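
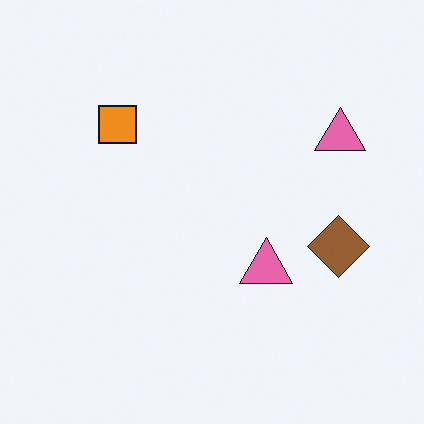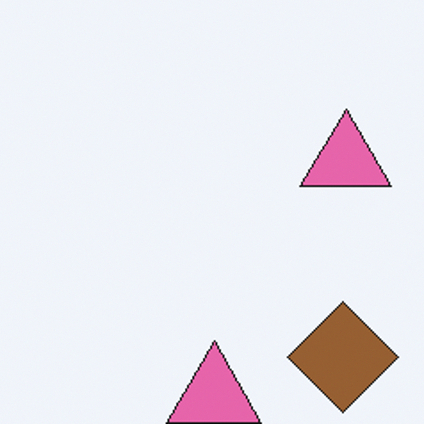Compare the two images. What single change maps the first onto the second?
The transformation is: cropped tightly and scaled back up.

The visible shapes are larger and the field of view is narrower; shapes near the original edges may be partly or wholly outside the frame — a crop-and-rescale.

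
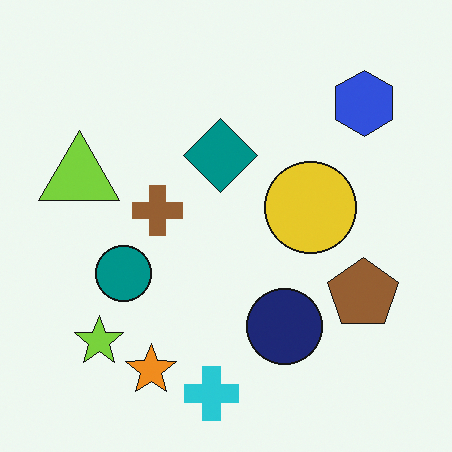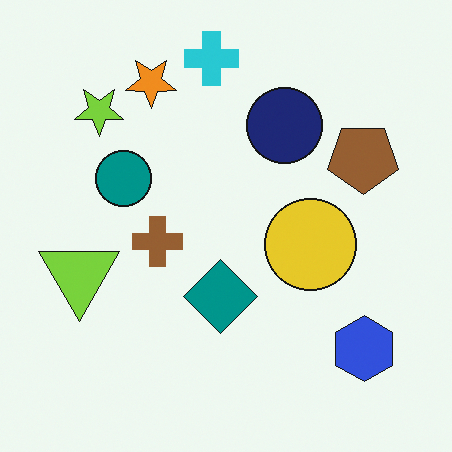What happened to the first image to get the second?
The image was flipped vertically (top ↔ bottom).

The cyan cross is in the bottom of the first image and the top of the second — shapes on opposite sides of the horizontal midline have swapped in a mirror flip.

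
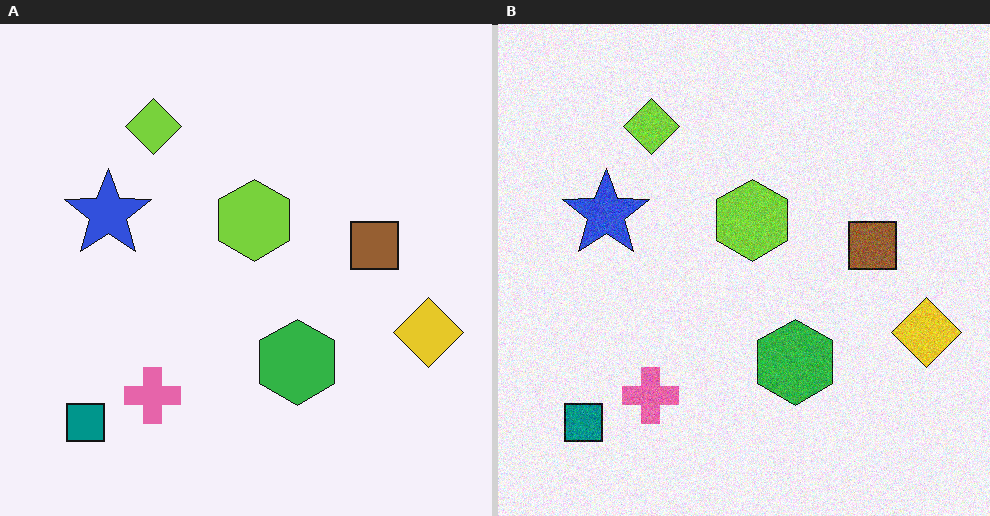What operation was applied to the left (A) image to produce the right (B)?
This is the original image degraded with moderate additive noise.

Random speckle covers the whole image, including the flat background.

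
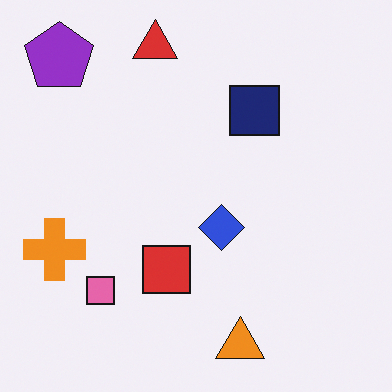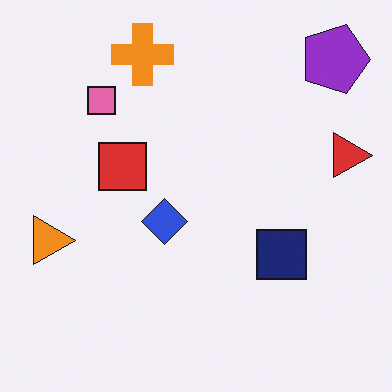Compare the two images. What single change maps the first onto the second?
The second image is the first rotated 90° clockwise.

The purple pentagon sits in the top-left of the first image and the top-right of the second — consistent with a whole-image 90° clockwise rotation.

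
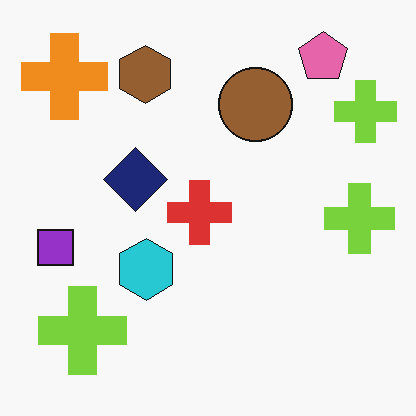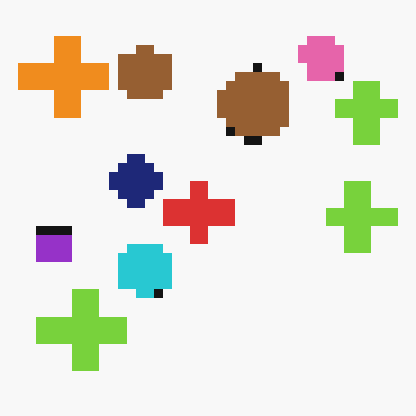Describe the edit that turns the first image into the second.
It was coarsely pixelated.

Shapes are reduced to large square blocks; fine edges and outlines are lost — a downscale-then-upscale (mosaic) effect.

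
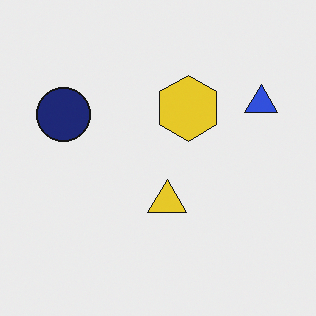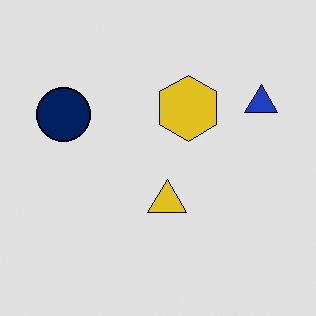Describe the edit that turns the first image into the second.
Posterized to a reduced palette.

Each flat color has snapped to a coarser quantized level — most visibly, the near-white background has dropped to a flat grey.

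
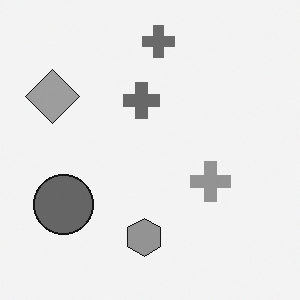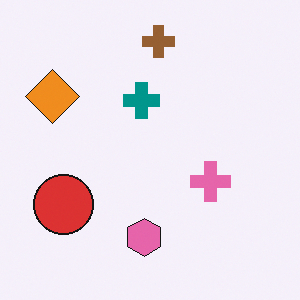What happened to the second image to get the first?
It was converted to grayscale.

All color is removed — every shape is now a shade of grey.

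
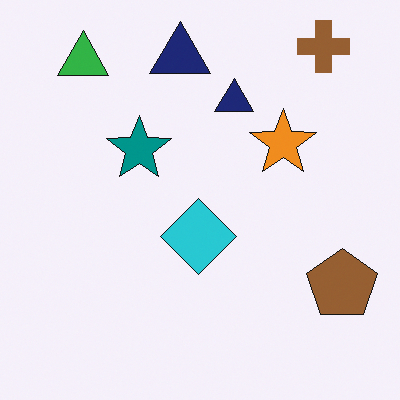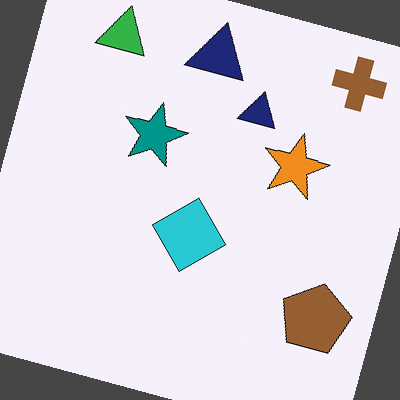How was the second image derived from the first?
Rotated clockwise by a clearly visible amount.

Every shape is tilted by the same angle and the image corners show triangular fill wedges — a whole-image rotation by a non-right angle.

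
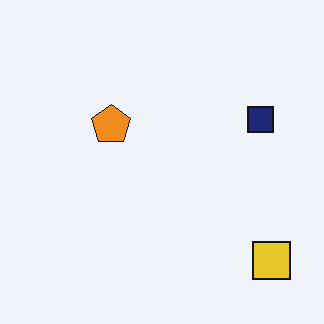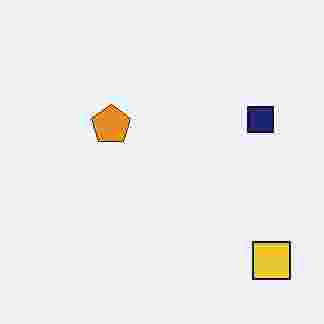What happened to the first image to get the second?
The image was heavily JPEG-compressed with obvious blocking artifacts.

Blocky 8×8 compression artifacts appear around shape edges and the flat background shows ringing — characteristic JPEG degradation.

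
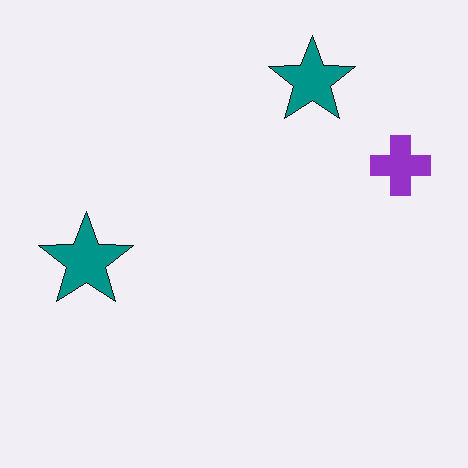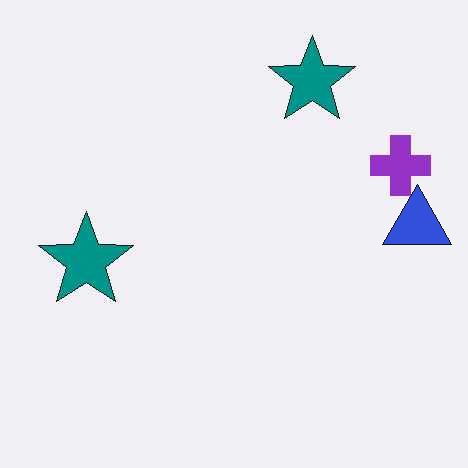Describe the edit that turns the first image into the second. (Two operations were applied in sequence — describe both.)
JPEG-compressed with visible artifacts, then overlaid with an additional blue triangle.

Blocky 8×8 compression artifacts appear around shape edges and the flat background shows ringing — characteristic JPEG degradation. A blue triangle appears in the second image that is absent from the first.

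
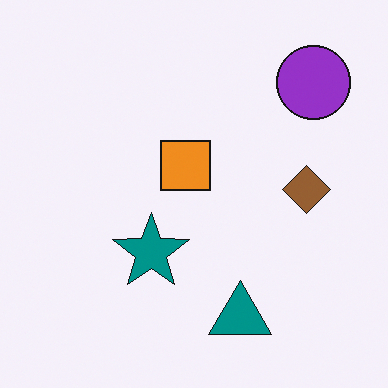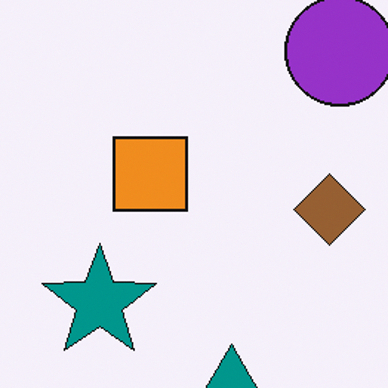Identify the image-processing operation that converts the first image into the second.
It was cropped to a modestly smaller region and rescaled.

The visible shapes are larger and the field of view is narrower; shapes near the original edges may be partly or wholly outside the frame — a crop-and-rescale.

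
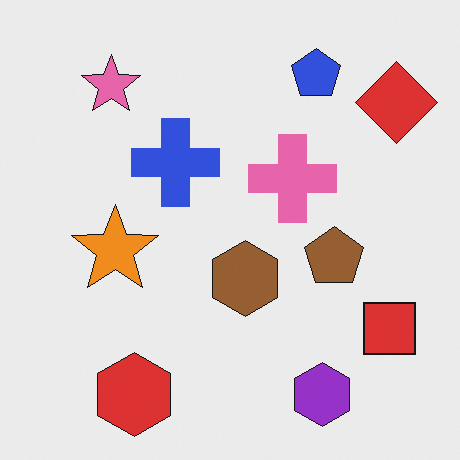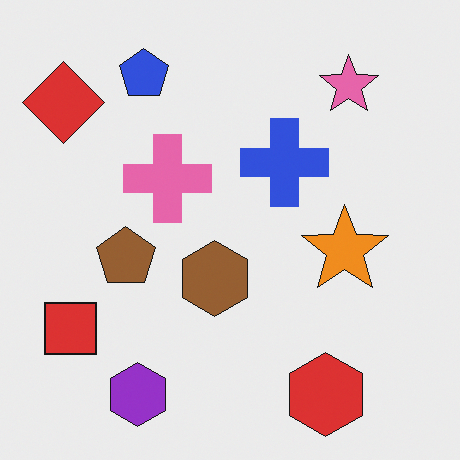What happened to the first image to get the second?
The second image is the first flipped horizontally (left ↔ right).

The red diamond is in the top-right of the first image and the top-left of the second — shapes on opposite sides of the vertical midline have swapped in a mirror flip.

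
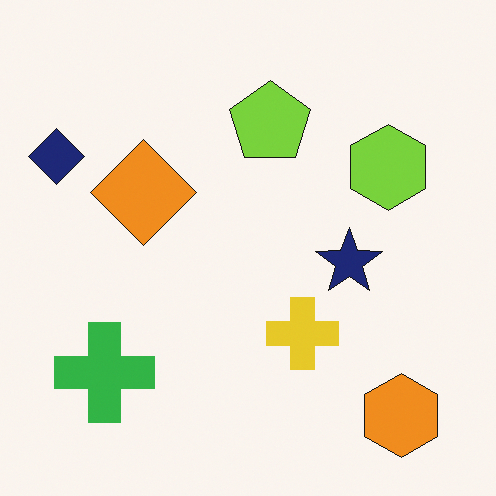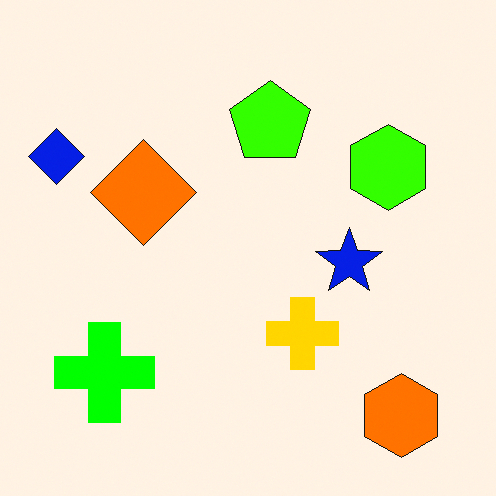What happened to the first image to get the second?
Heavily oversaturated.

All colors are more vivid — a global saturation change.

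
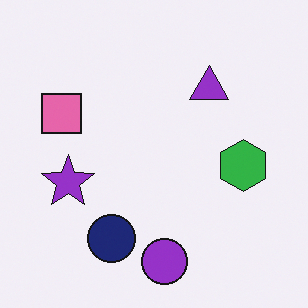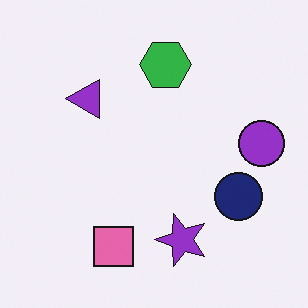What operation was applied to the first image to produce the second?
The second image is the first rotated 90° counter-clockwise.

The purple circle sits in the bottom of the first image and the right of the second — consistent with a whole-image 90° counter-clockwise rotation.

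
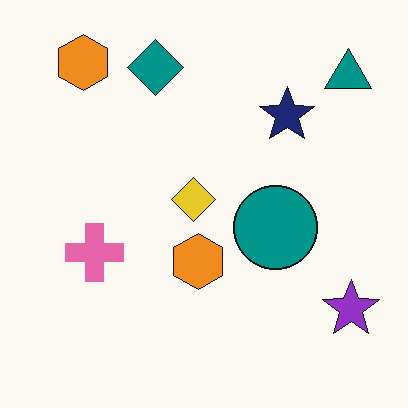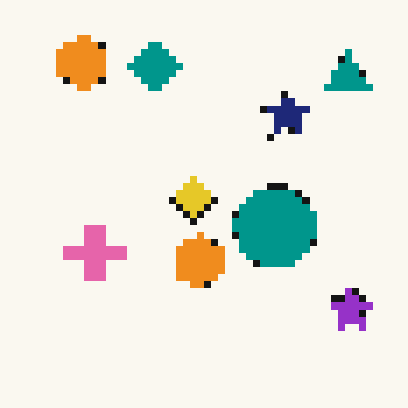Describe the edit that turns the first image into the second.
This is the original image moderately pixelated.

Shapes are reduced to large square blocks; fine edges and outlines are lost — a downscale-then-upscale (mosaic) effect.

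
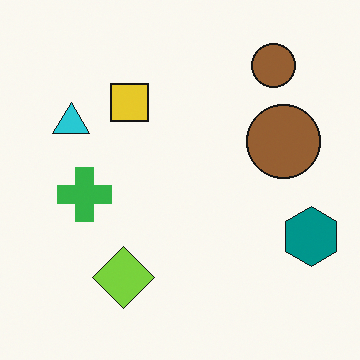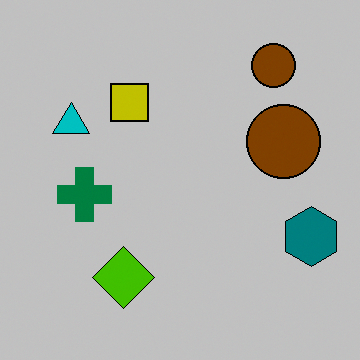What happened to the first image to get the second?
The transformation is: aggressively posterized.

Each flat color has snapped to a coarser quantized level — most visibly, the near-white background has dropped to a flat grey.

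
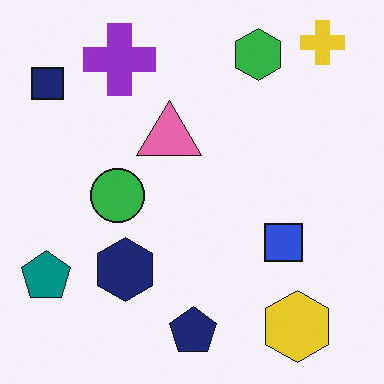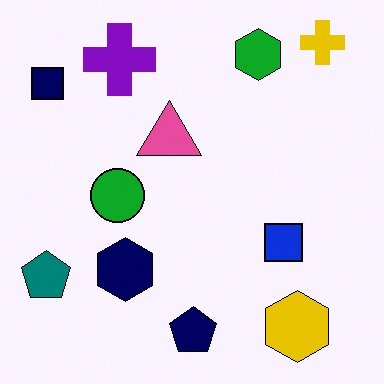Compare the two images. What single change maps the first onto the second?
Given slightly increased contrast.

Tones are pushed away from mid-grey across the whole image — a global contrast change.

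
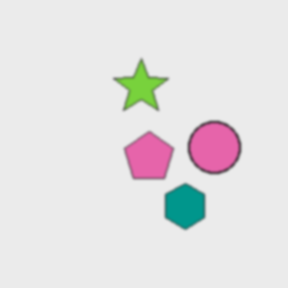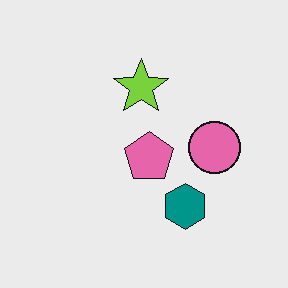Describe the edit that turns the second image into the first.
The image was given a subtle gaussian blur.

Shape edges and outlines are uniformly softened across the whole image.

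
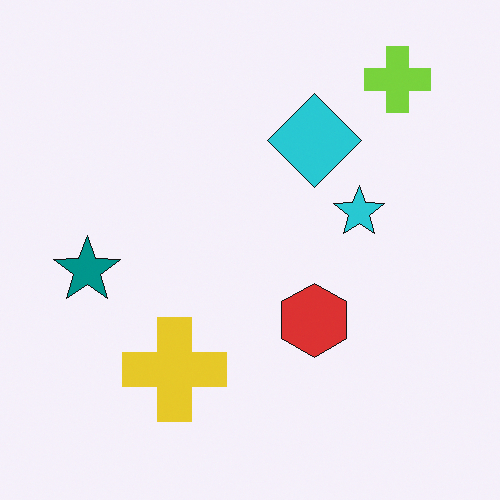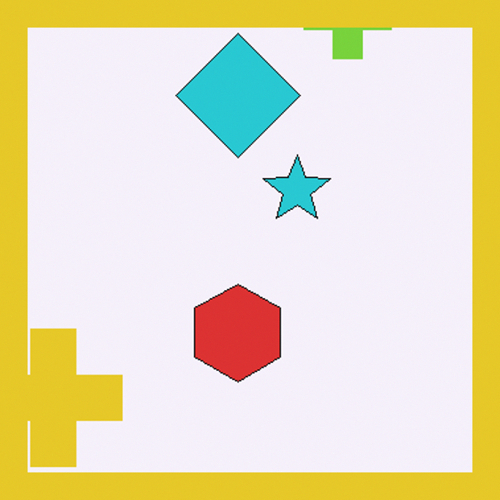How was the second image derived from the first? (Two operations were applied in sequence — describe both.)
The transformation is: cropped to a modestly smaller region and rescaled, then framed with a yellow border.

The visible shapes are larger and the field of view is narrower; shapes near the original edges may be partly or wholly outside the frame — a crop-and-rescale. A solid yellow frame runs around the edge of the second image, with the content slightly shrunk inside it.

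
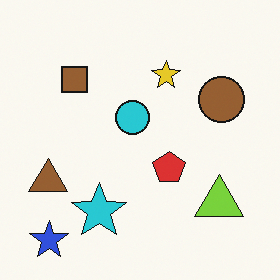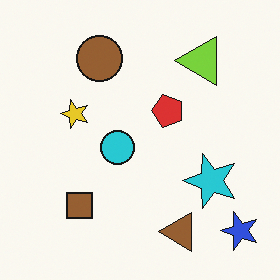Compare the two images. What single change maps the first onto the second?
The second image is the first rotated 90° counter-clockwise.

The blue star sits in the bottom-left of the first image and the bottom-right of the second — consistent with a whole-image 90° counter-clockwise rotation.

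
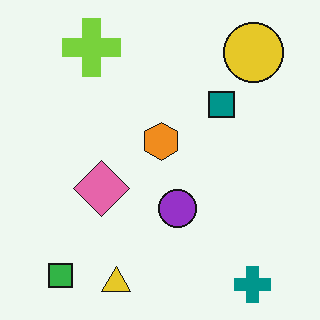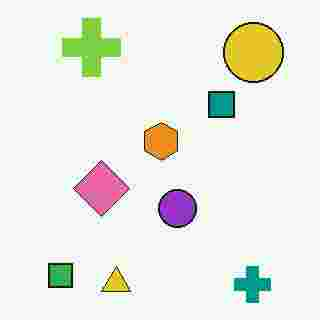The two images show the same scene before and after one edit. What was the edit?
It was heavily JPEG-compressed with obvious blocking artifacts.

Blocky 8×8 compression artifacts appear around shape edges and the flat background shows ringing — characteristic JPEG degradation.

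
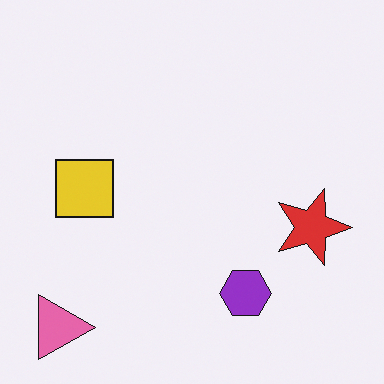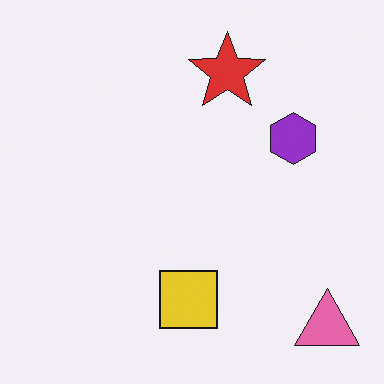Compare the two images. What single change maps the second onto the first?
The first image is the second rotated 90° clockwise.

The pink triangle sits in the bottom-right of the second image and the bottom-left of the first — consistent with a whole-image 90° clockwise rotation.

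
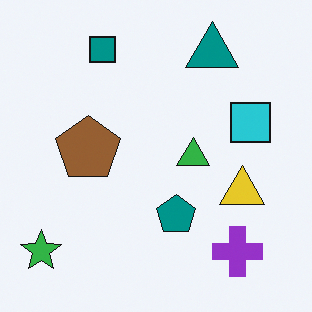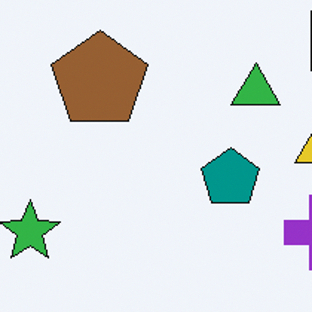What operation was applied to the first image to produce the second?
The second image is the first cropped to a modestly smaller region and rescaled.

The visible shapes are larger and the field of view is narrower; shapes near the original edges may be partly or wholly outside the frame — a crop-and-rescale.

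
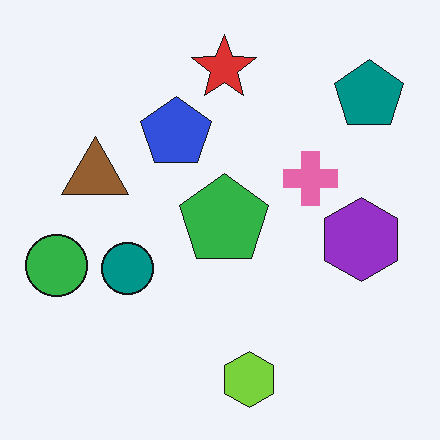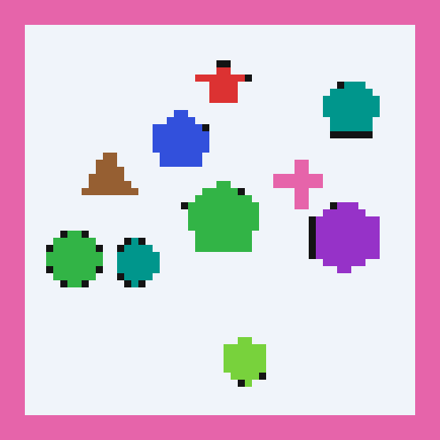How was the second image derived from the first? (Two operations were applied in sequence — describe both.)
It was pixelated into visible square blocks, then framed with a pink border.

Shapes are reduced to large square blocks; fine edges and outlines are lost — a downscale-then-upscale (mosaic) effect. A solid pink frame runs around the edge of the second image, with the content slightly shrunk inside it.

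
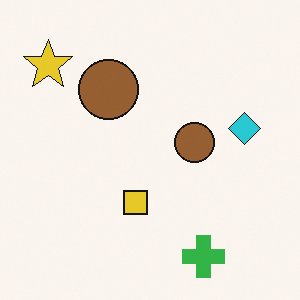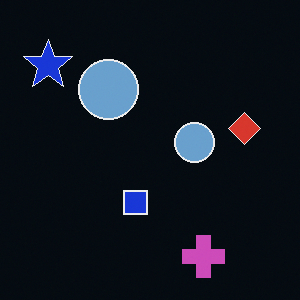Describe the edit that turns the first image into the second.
The image was color-inverted (negative).

The light background has become dark and every shape's color is its complement — a photographic negative.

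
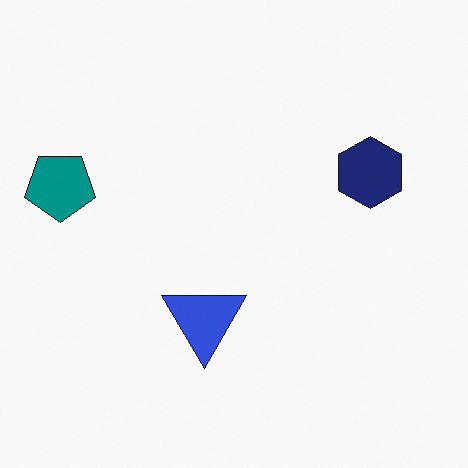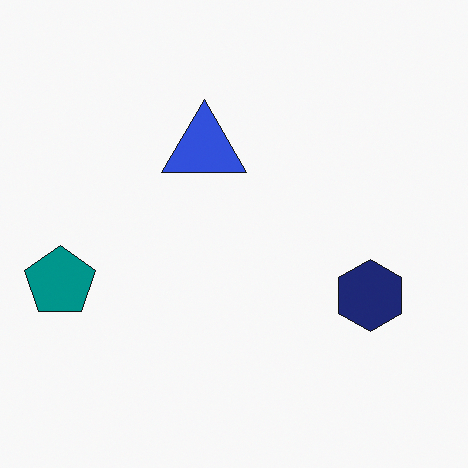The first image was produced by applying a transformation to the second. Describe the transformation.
The first image is the second flipped vertically (top ↔ bottom).

The blue triangle is in the top of the second image and the bottom of the first — shapes on opposite sides of the horizontal midline have swapped in a mirror flip.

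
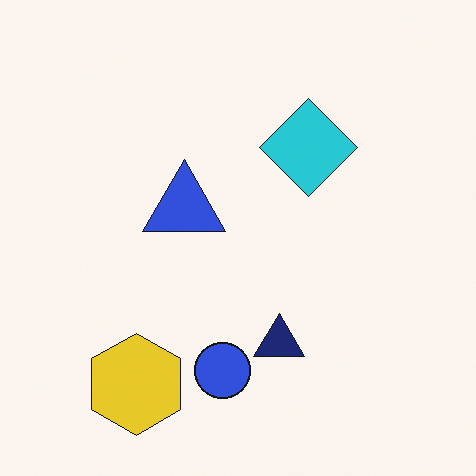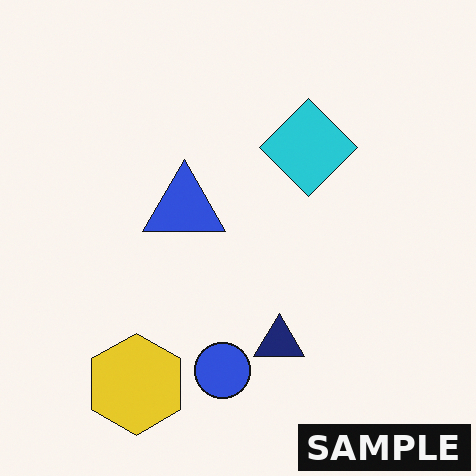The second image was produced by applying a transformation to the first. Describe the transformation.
Watermarked with the text "SAMPLE" in the lower-right corner.

A dark label reading "SAMPLE" appears in the lower-right corner.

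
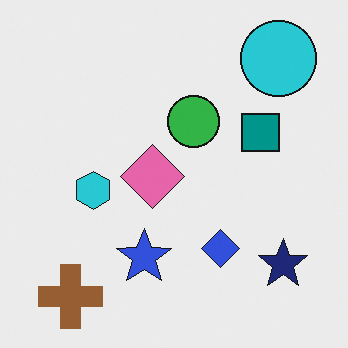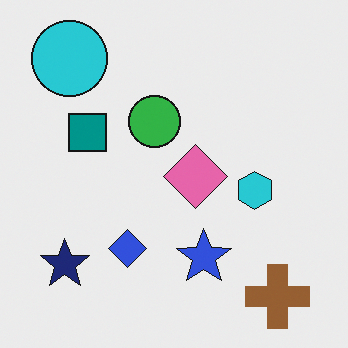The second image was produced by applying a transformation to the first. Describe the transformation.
Flipped horizontally (left ↔ right).

The navy star is in the bottom-right of the first image and the bottom-left of the second — shapes on opposite sides of the vertical midline have swapped in a mirror flip.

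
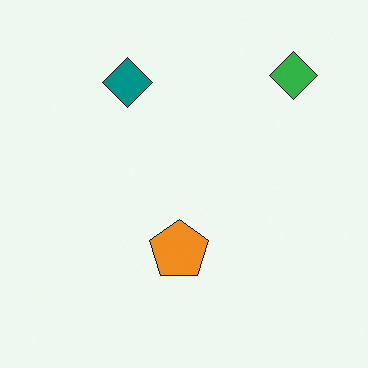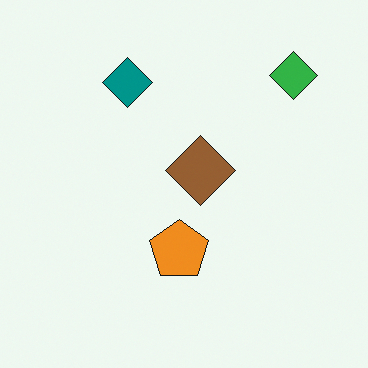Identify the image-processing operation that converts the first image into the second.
It was overlaid with an additional brown diamond.

A brown diamond appears in the second image that is absent from the first.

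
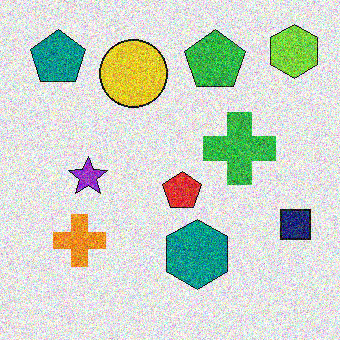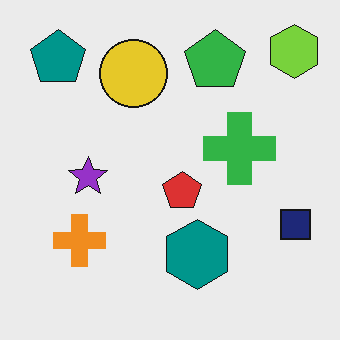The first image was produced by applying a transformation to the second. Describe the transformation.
The image was degraded with strong gaussian noise.

Random speckle covers the whole image, including the flat background.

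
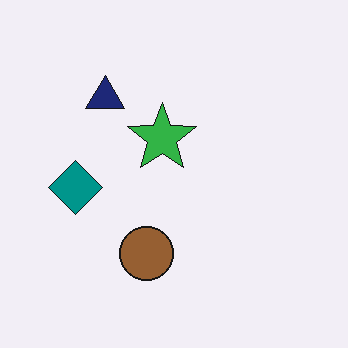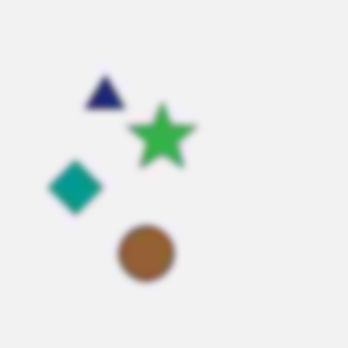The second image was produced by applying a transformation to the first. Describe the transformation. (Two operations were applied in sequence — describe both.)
The image was degraded with heavy JPEG compression, then moderately blurred.

Blocky 8×8 compression artifacts appear around shape edges and the flat background shows ringing — characteristic JPEG degradation. Shape edges and outlines are uniformly softened across the whole image.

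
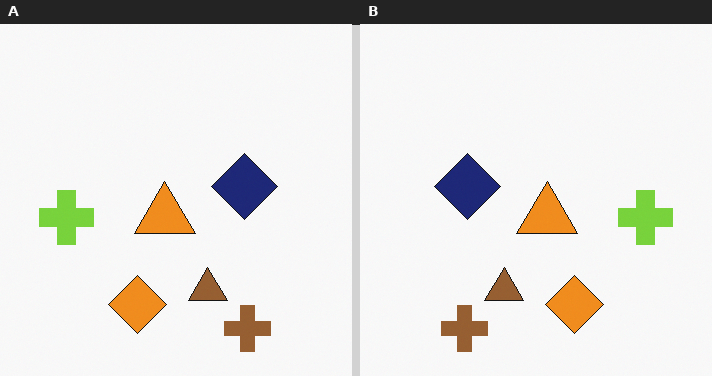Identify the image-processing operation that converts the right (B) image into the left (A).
The left (A) image is the right (B) flipped horizontally (left ↔ right).

The lime cross is in the right of the right (B) image and the left of the left (A) — shapes on opposite sides of the vertical midline have swapped in a mirror flip.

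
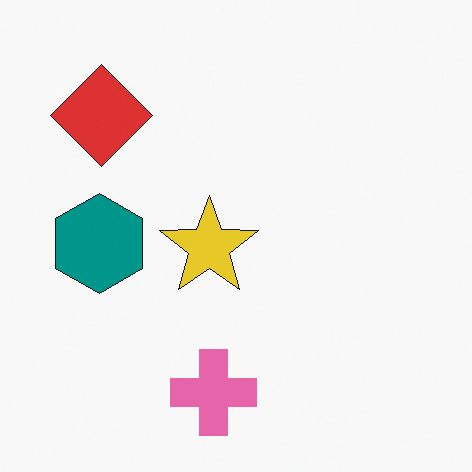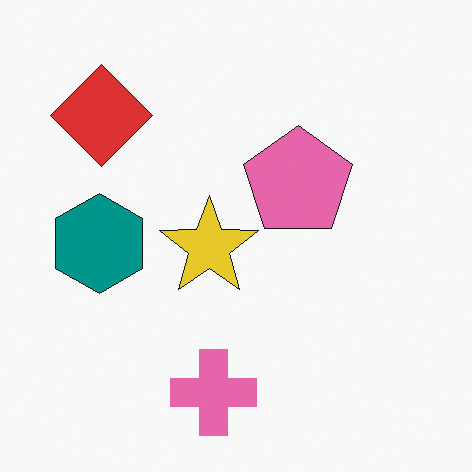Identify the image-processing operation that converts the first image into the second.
This is the original image overlaid with an additional pink pentagon.

A pink pentagon appears in the second image that is absent from the first.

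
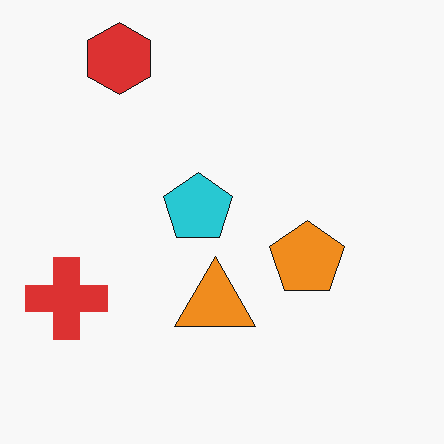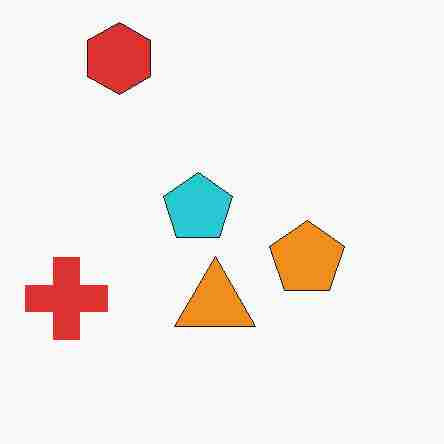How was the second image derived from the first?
This is the original image heavily JPEG-compressed with obvious blocking artifacts.

Blocky 8×8 compression artifacts appear around shape edges and the flat background shows ringing — characteristic JPEG degradation.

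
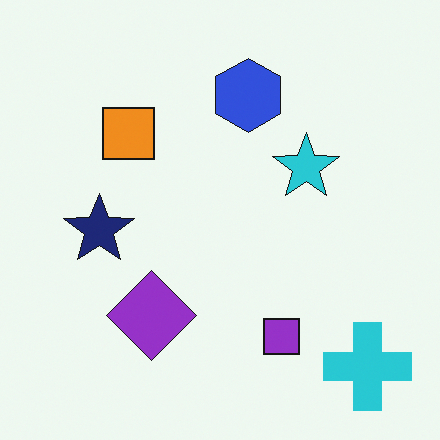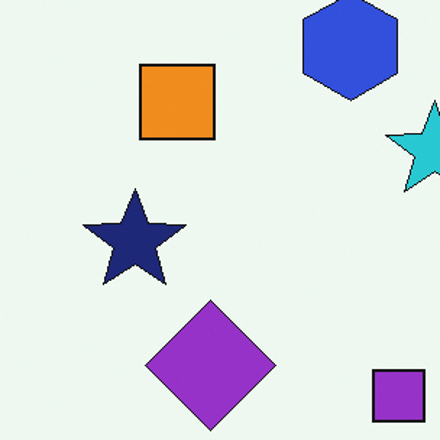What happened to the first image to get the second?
The second image is the first cropped to a modestly smaller region and rescaled.

The visible shapes are larger and the field of view is narrower; shapes near the original edges may be partly or wholly outside the frame — a crop-and-rescale.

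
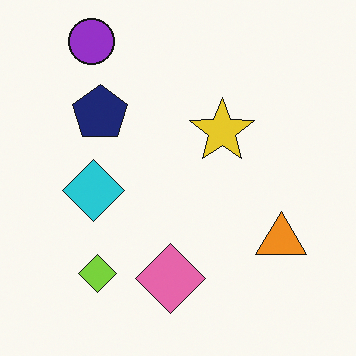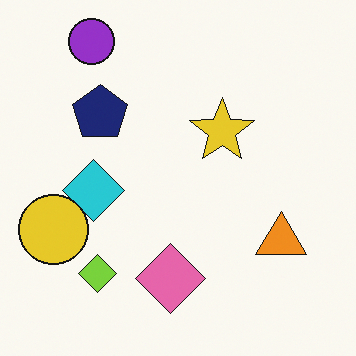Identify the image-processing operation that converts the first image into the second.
The image was overlaid with an additional yellow circle.

A yellow circle appears in the second image that is absent from the first.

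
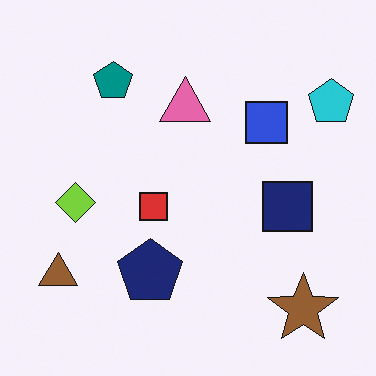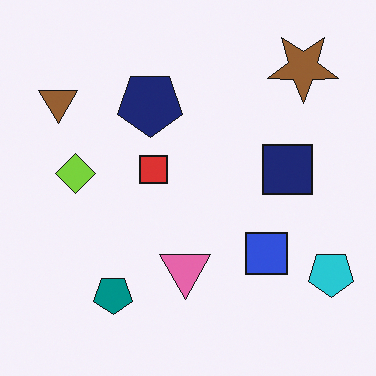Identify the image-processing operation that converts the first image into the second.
The second image is the first flipped vertically (top ↔ bottom).

The brown star is in the bottom-right of the first image and the top-right of the second — shapes on opposite sides of the horizontal midline have swapped in a mirror flip.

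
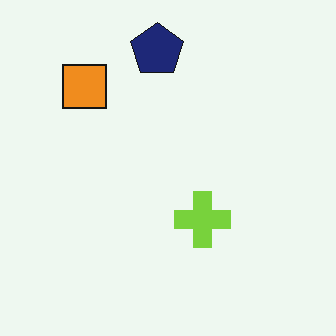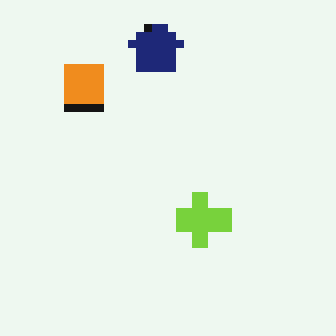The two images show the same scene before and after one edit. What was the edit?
Pixelated into visible square blocks.

Shapes are reduced to large square blocks; fine edges and outlines are lost — a downscale-then-upscale (mosaic) effect.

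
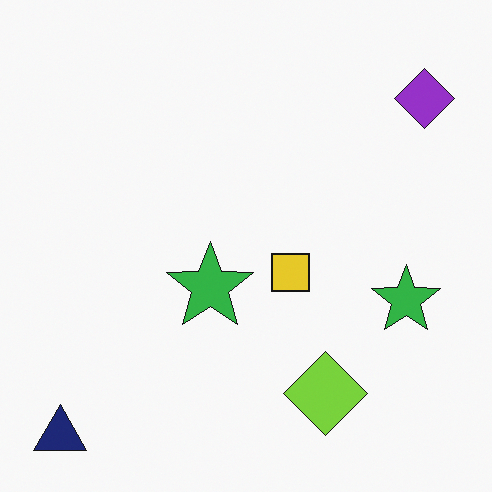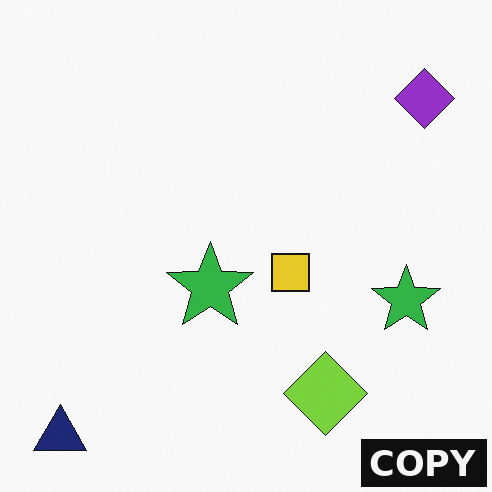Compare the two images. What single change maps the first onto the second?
Watermarked with the text "COPY" in the lower-right corner.

A dark label reading "COPY" appears in the lower-right corner.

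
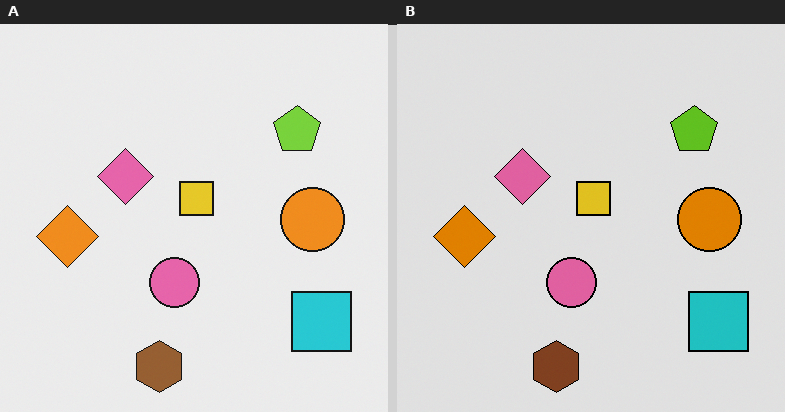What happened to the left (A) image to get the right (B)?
The transformation is: moderately posterized.

Each flat color has snapped to a coarser quantized level — most visibly, the near-white background has dropped to a flat grey.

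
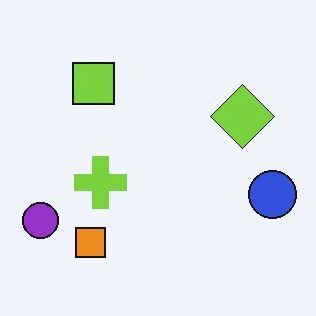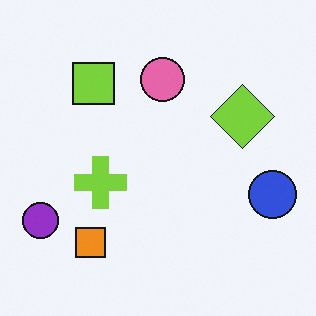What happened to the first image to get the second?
It was overlaid with an additional pink circle.

A pink circle appears in the second image that is absent from the first.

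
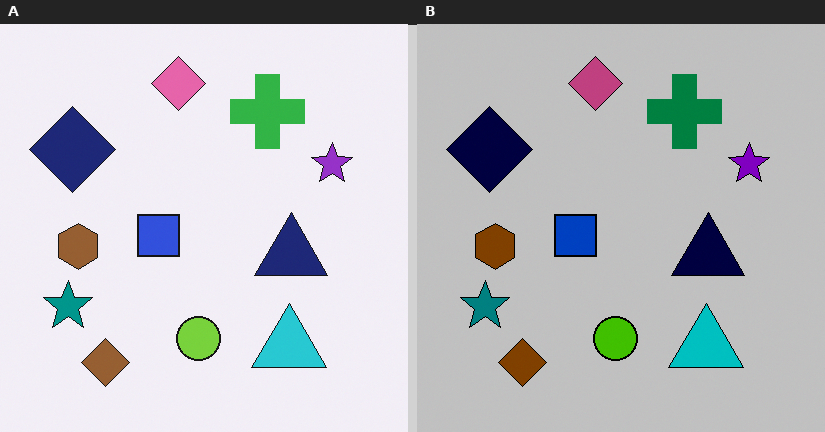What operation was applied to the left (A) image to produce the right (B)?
It was aggressively posterized.

Each flat color has snapped to a coarser quantized level — most visibly, the near-white background has dropped to a flat grey.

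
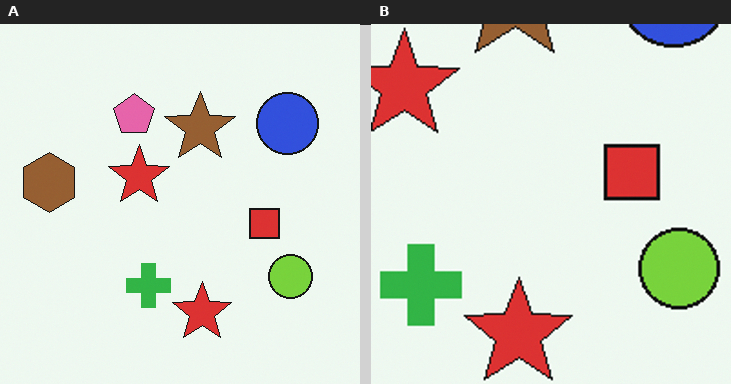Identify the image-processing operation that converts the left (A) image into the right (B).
The transformation is: cropped to a noticeably smaller region and rescaled.

The visible shapes are larger and the field of view is narrower; shapes near the original edges may be partly or wholly outside the frame — a crop-and-rescale.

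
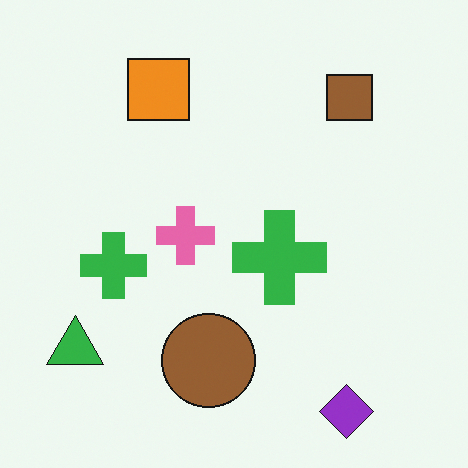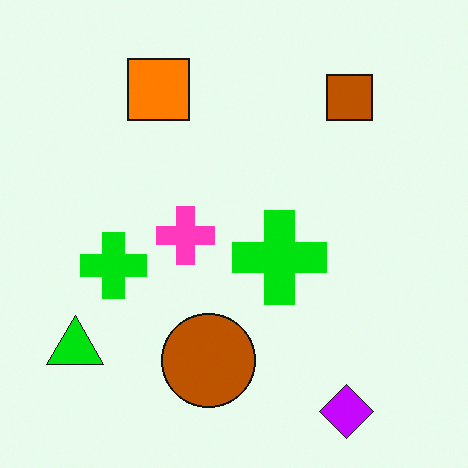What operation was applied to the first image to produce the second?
This is the original image heavily oversaturated.

All colors are more vivid — a global saturation change.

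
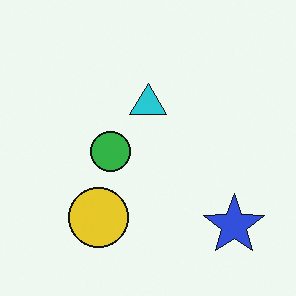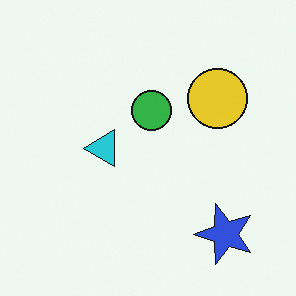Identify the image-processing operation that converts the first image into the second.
The transformation is: transposed (reflected across the top-left ↔ bottom-right diagonal).

Shapes have swapped their row and column positions — what was in the top-right is now in the bottom-left — a diagonal reflection.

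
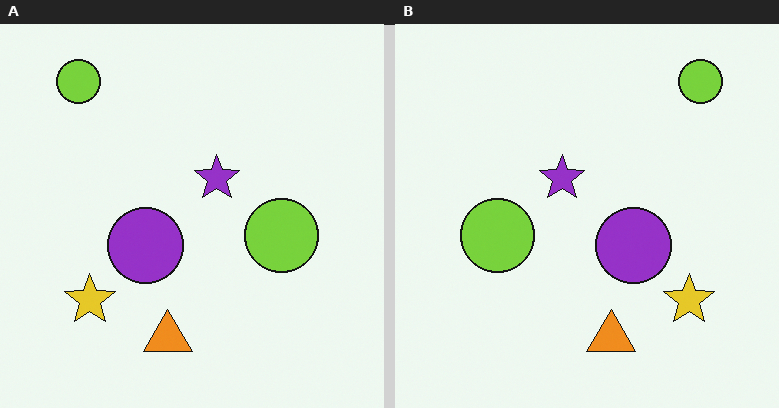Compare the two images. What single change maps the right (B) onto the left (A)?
The left (A) image is the right (B) flipped horizontally (left ↔ right).

The yellow star is in the bottom-right of the right (B) image and the bottom-left of the left (A) — shapes on opposite sides of the vertical midline have swapped in a mirror flip.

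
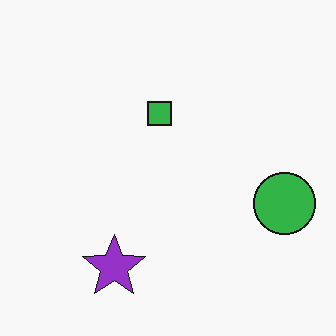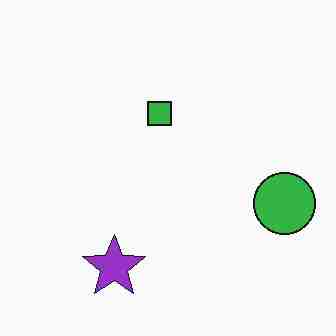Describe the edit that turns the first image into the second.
This is the original image degraded with heavy JPEG compression.

Blocky 8×8 compression artifacts appear around shape edges and the flat background shows ringing — characteristic JPEG degradation.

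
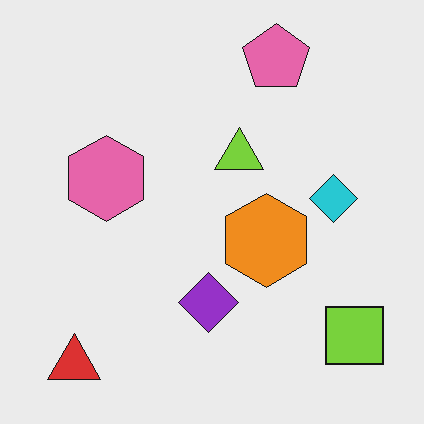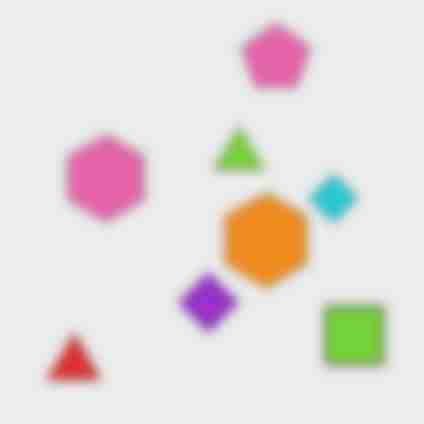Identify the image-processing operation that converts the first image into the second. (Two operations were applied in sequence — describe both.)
It was strongly gaussian-blurred, then heavily JPEG-compressed with obvious blocking artifacts.

Shape edges and outlines are uniformly softened across the whole image. Blocky 8×8 compression artifacts appear around shape edges and the flat background shows ringing — characteristic JPEG degradation.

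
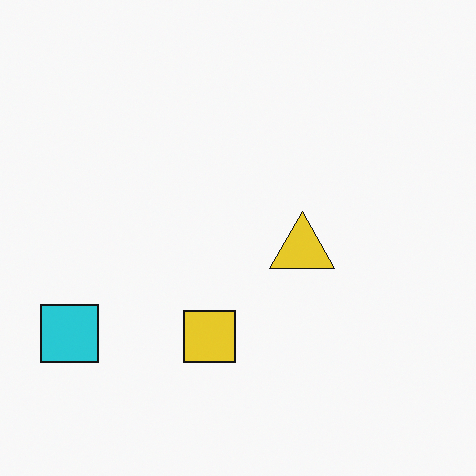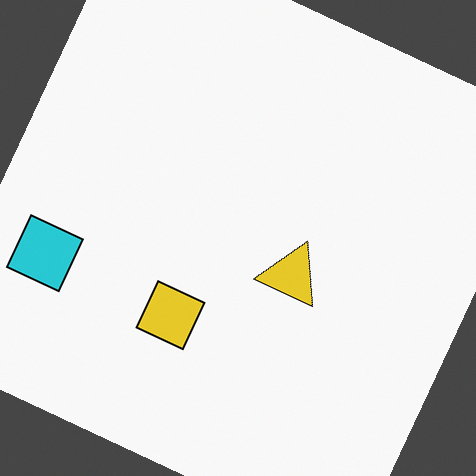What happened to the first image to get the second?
The image was rotated clockwise by a moderate amount.

Every shape is tilted by the same angle and the image corners show triangular fill wedges — a whole-image rotation by a non-right angle.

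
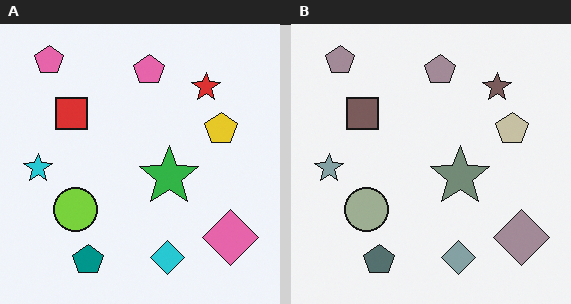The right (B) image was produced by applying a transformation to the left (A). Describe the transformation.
It was heavily desaturated.

All colors are more muted and greyish — a global saturation change.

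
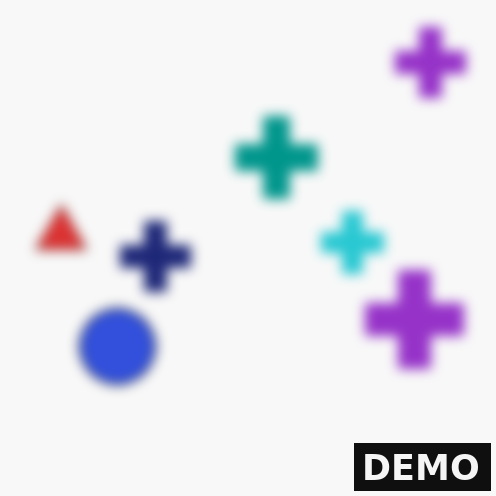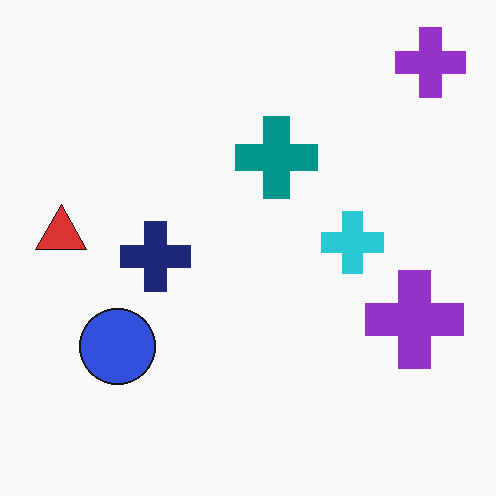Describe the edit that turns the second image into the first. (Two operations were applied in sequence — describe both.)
It was heavily blurred, then watermarked with the text "DEMO" in the lower-right corner.

Shape edges and outlines are uniformly softened across the whole image. A dark label reading "DEMO" appears in the lower-right corner.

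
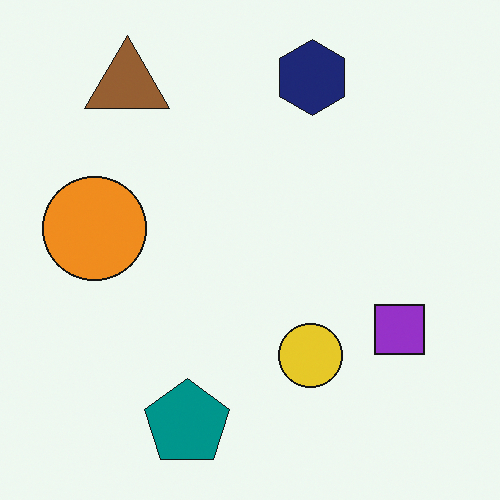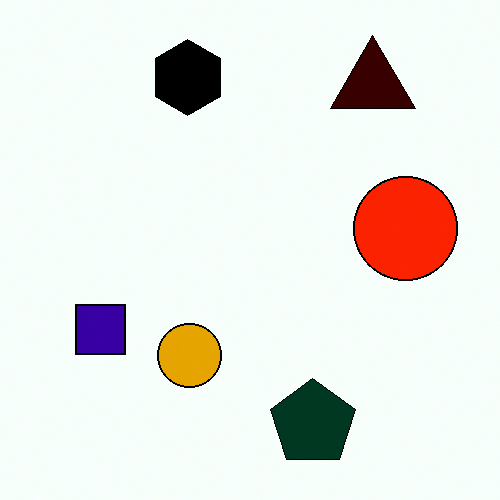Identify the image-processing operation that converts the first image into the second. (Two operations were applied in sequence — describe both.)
The second image is the first flipped horizontally (left ↔ right), then boosted in contrast.

The orange circle is in the left of the first image and the right of the second — shapes on opposite sides of the vertical midline have swapped in a mirror flip. Tones are pushed away from mid-grey across the whole image — a global contrast change.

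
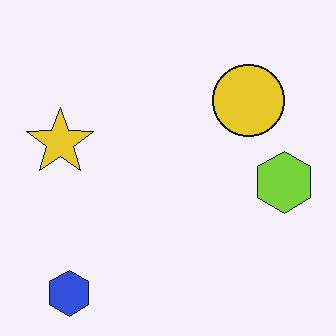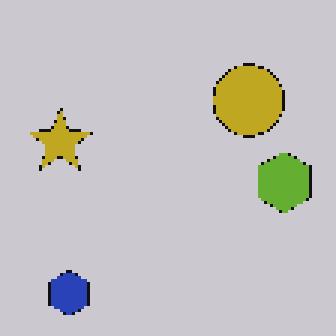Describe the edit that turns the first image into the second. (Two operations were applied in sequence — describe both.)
It was lightly pixelated (a mild mosaic effect), then darkened a little.

Shapes are reduced to large square blocks; fine edges and outlines are lost — a downscale-then-upscale (mosaic) effect. Every pixel — background and shapes alike — is uniformly darkened.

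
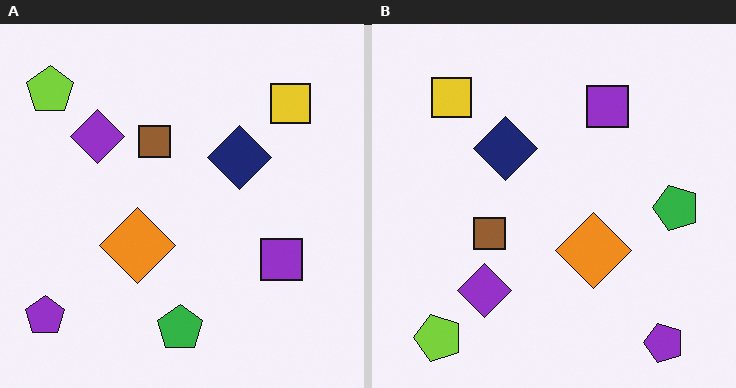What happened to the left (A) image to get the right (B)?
Rotated 90° counter-clockwise.

The lime pentagon sits in the top-left of the left (A) image and the bottom-left of the right (B) — consistent with a whole-image 90° counter-clockwise rotation.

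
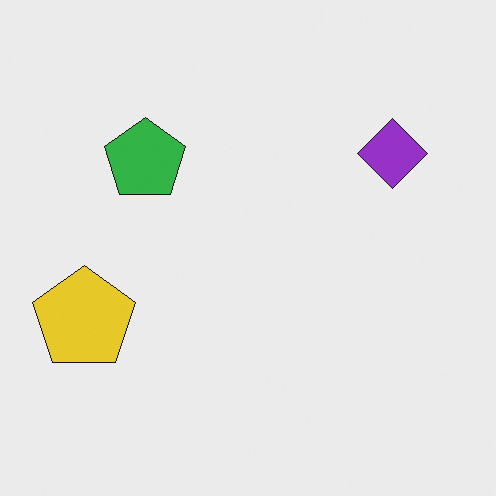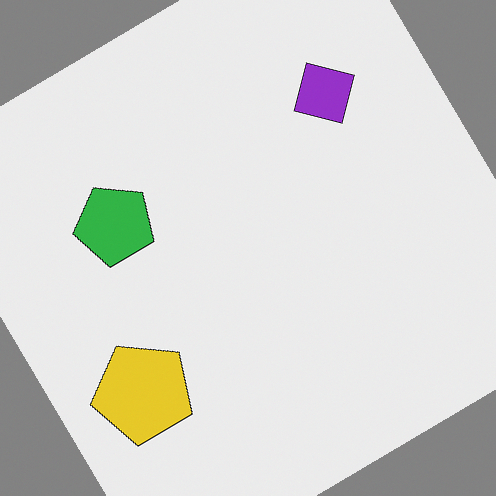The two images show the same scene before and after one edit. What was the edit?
Rotated counter-clockwise by a large amount — several tens of degrees.

Every shape is tilted by the same angle and the image corners show triangular fill wedges — a whole-image rotation by a non-right angle.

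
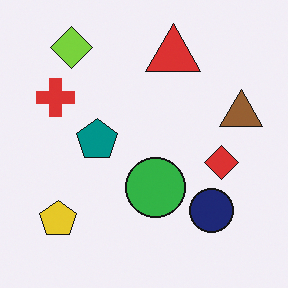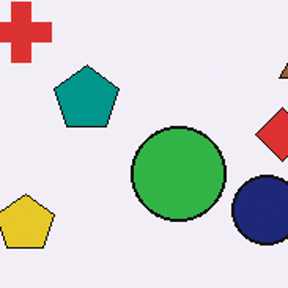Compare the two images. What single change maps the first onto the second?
The transformation is: cropped slightly and scaled back up.

The visible shapes are larger and the field of view is narrower; shapes near the original edges may be partly or wholly outside the frame — a crop-and-rescale.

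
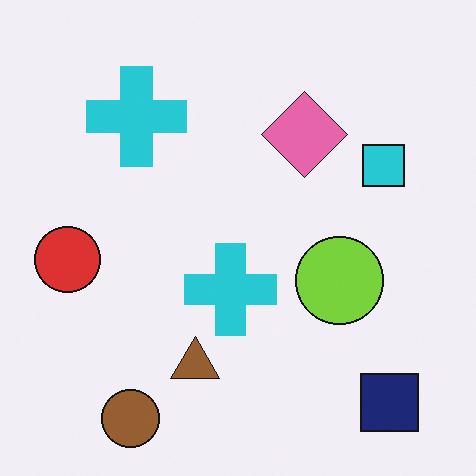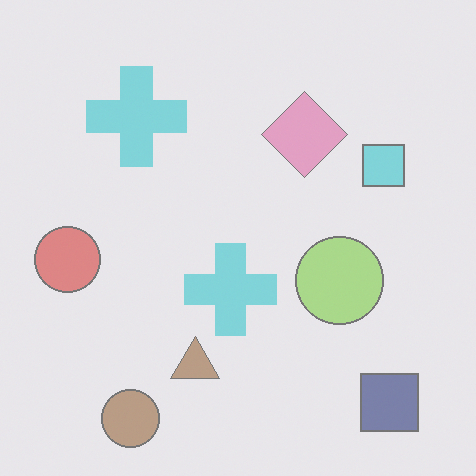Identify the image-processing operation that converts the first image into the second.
The transformation is: given much lower contrast.

Tones are pushed toward mid-grey across the whole image — a global contrast change.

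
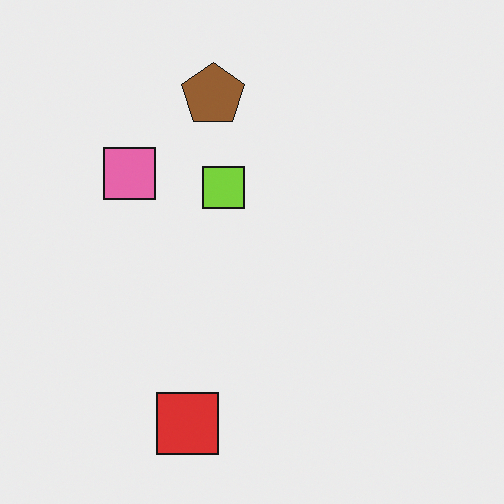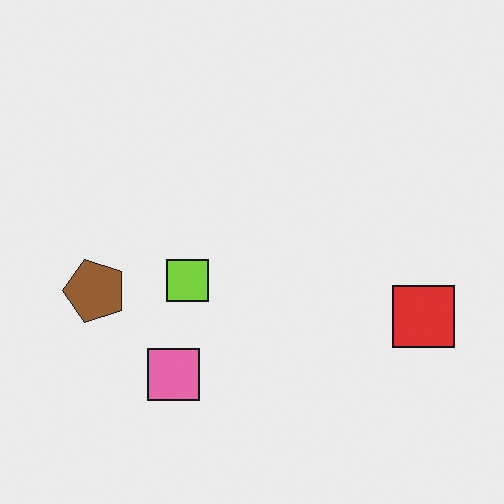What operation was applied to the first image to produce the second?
The image was rotated 90° counter-clockwise.

The red square sits in the bottom of the first image and the right of the second — consistent with a whole-image 90° counter-clockwise rotation.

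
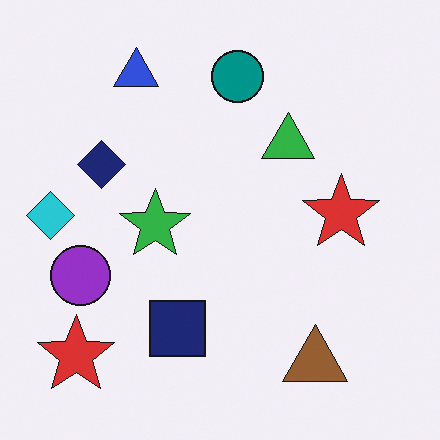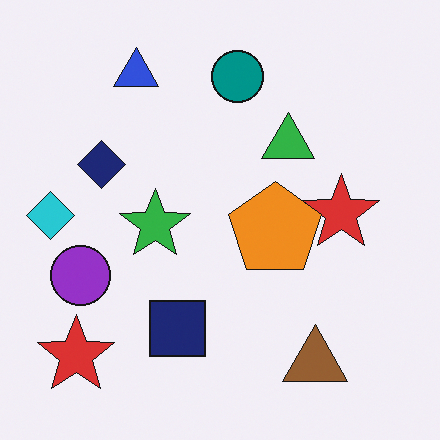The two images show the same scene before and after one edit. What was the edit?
Overlaid with an additional orange pentagon.

An orange pentagon appears in the second image that is absent from the first.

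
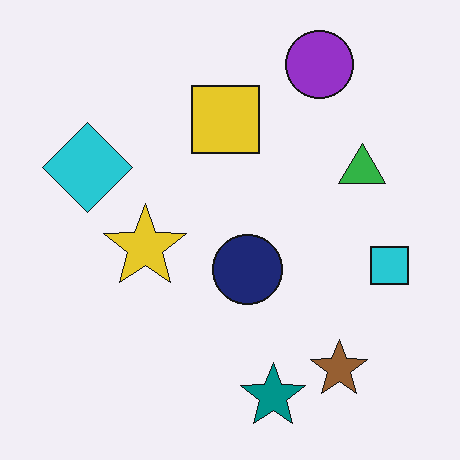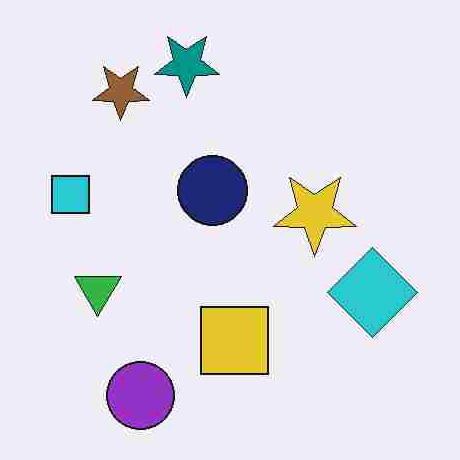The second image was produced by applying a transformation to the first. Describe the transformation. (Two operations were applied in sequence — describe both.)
The second image is the first heavily JPEG-compressed with obvious blocking artifacts, then rotated 180°.

Blocky 8×8 compression artifacts appear around shape edges and the flat background shows ringing — characteristic JPEG degradation. The purple circle sits in the top-right of the first image and the bottom-left of the second — consistent with a whole-image 180° rotation.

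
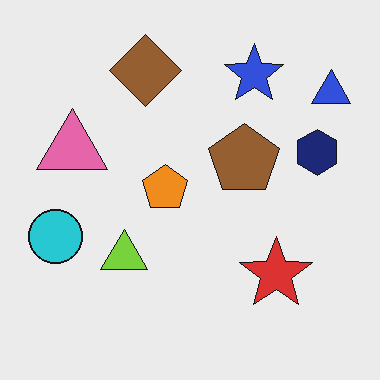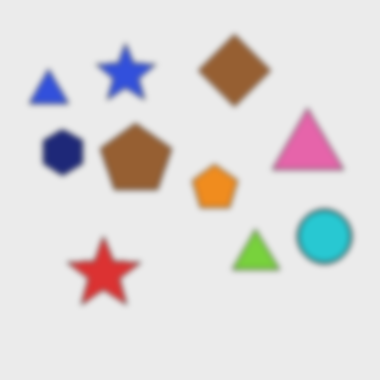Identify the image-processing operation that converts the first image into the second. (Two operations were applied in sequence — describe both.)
It was flipped horizontally (left ↔ right), then moderately blurred.

The blue triangle is in the top-right of the first image and the top-left of the second — shapes on opposite sides of the vertical midline have swapped in a mirror flip. Shape edges and outlines are uniformly softened across the whole image.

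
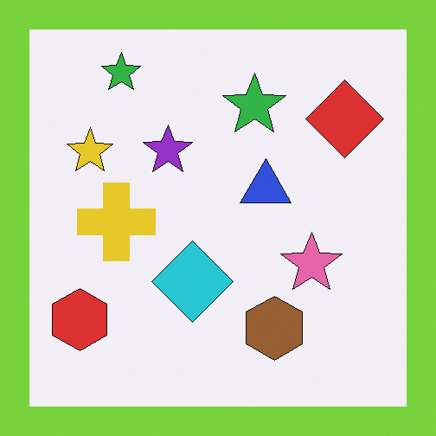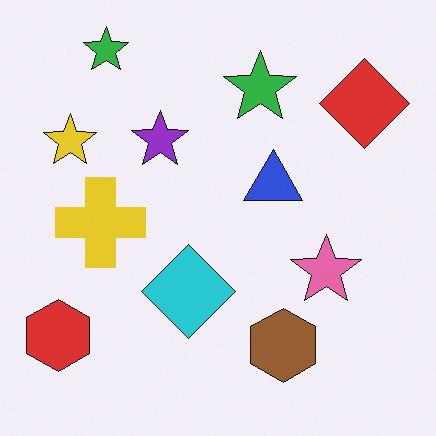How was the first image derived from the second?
The image was framed with a lime border.

A solid lime frame runs around the edge of the first image, with the content slightly shrunk inside it.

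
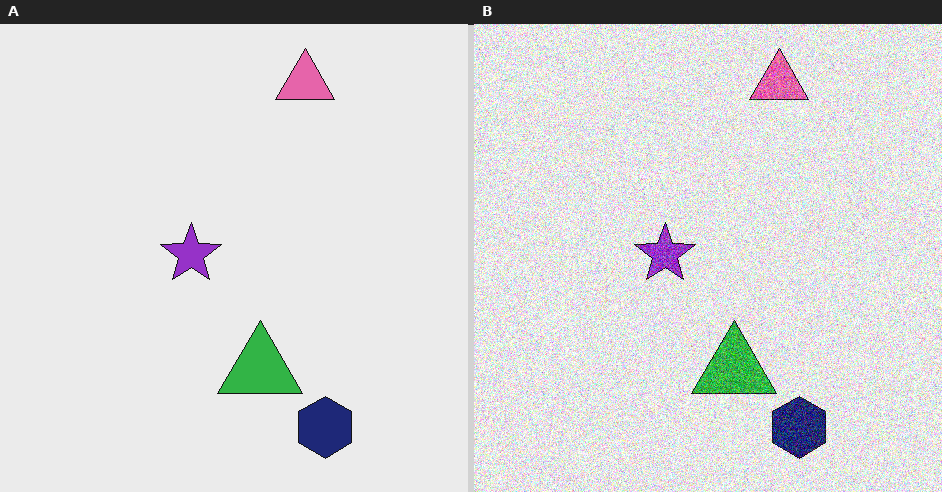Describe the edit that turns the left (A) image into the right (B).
It was degraded with a thick layer of grain.

Random speckle covers the whole image, including the flat background.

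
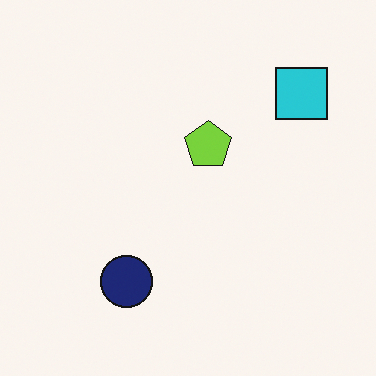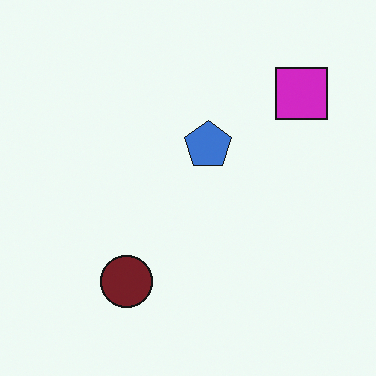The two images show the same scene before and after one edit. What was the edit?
The image was hue-shifted through roughly a third of the color wheel.

Every shape's color has rotated by the same amount around the hue wheel — a uniform hue shift.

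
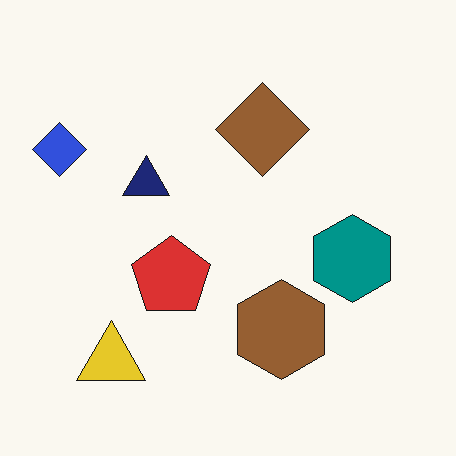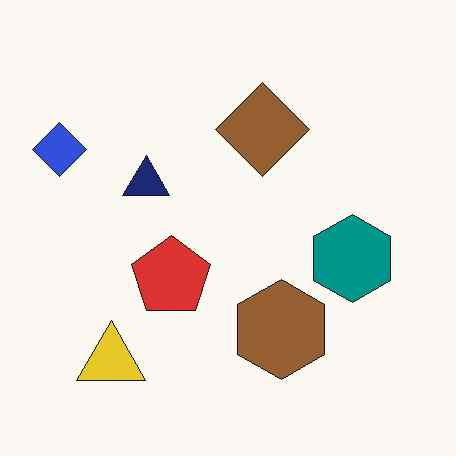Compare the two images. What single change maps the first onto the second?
The second image is the first JPEG-compressed with visible artifacts.

Blocky 8×8 compression artifacts appear around shape edges and the flat background shows ringing — characteristic JPEG degradation.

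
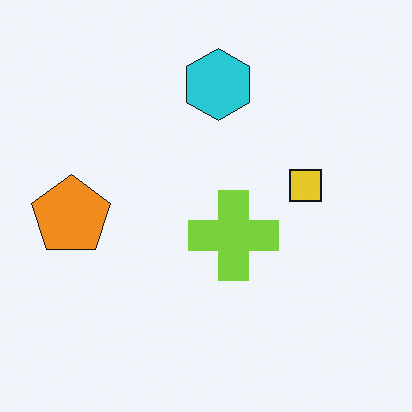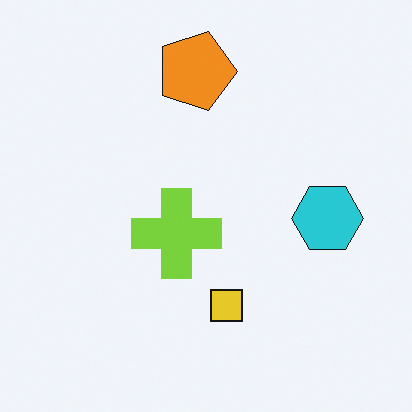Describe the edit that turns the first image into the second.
The image was rotated 90° clockwise.

The orange pentagon sits in the left of the first image and the top of the second — consistent with a whole-image 90° clockwise rotation.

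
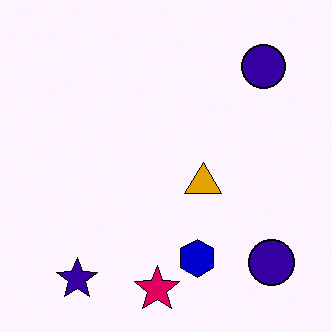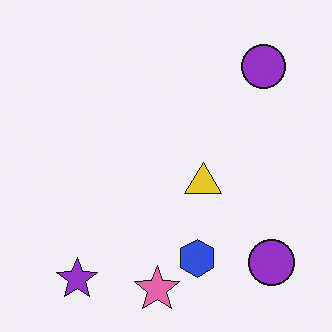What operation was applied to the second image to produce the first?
The first image is the second boosted in contrast.

Tones are pushed away from mid-grey across the whole image — a global contrast change.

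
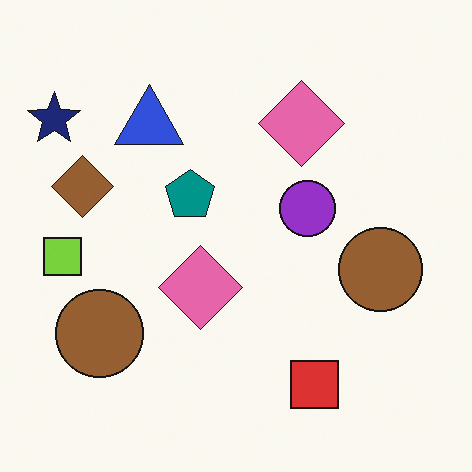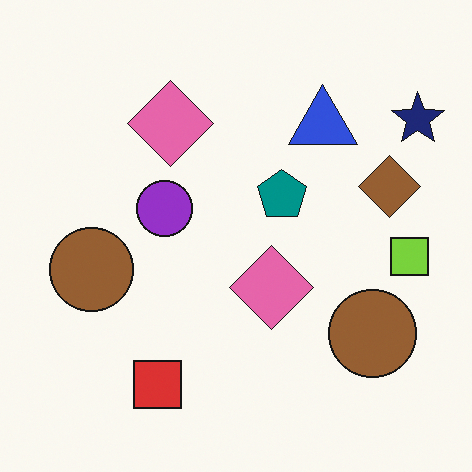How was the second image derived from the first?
It was flipped horizontally (left ↔ right).

The navy star is in the top-left of the first image and the top-right of the second — shapes on opposite sides of the vertical midline have swapped in a mirror flip.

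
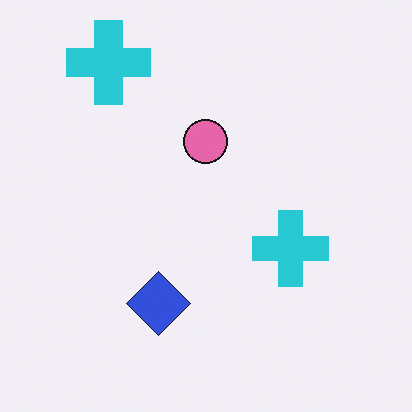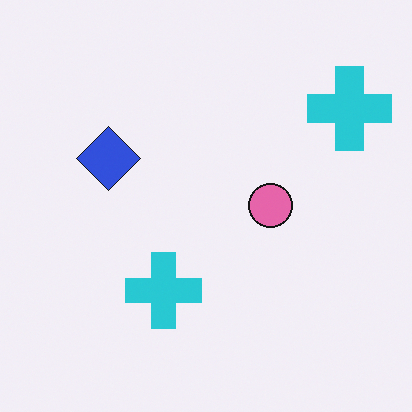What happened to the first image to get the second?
The image was rotated 90° clockwise.

The blue diamond sits in the bottom of the first image and the left of the second — consistent with a whole-image 90° clockwise rotation.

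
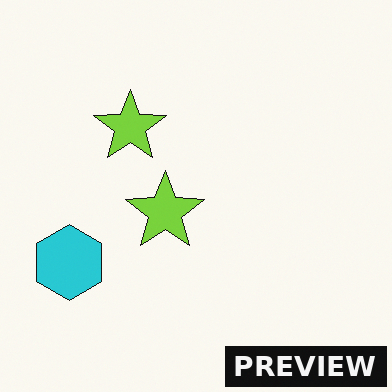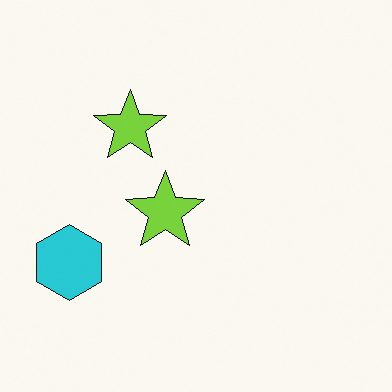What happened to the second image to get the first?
This is the original image watermarked with the text "PREVIEW" in the lower-right corner.

A dark label reading "PREVIEW" appears in the lower-right corner.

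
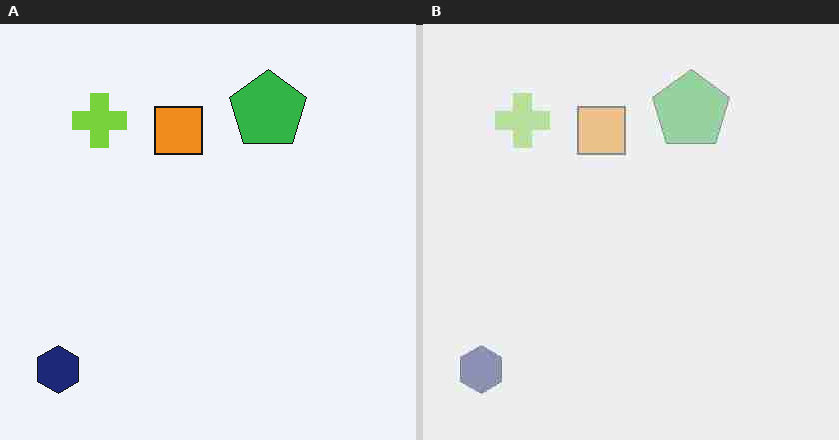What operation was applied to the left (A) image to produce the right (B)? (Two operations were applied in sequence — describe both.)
Given much lower contrast, then degraded with heavy JPEG compression.

Tones are pushed toward mid-grey across the whole image — a global contrast change. Blocky 8×8 compression artifacts appear around shape edges and the flat background shows ringing — characteristic JPEG degradation.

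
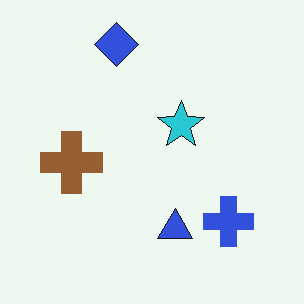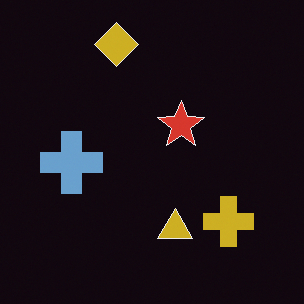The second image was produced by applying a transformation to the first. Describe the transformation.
Color-inverted (negative).

The light background has become dark and every shape's color is its complement — a photographic negative.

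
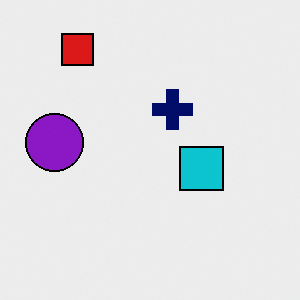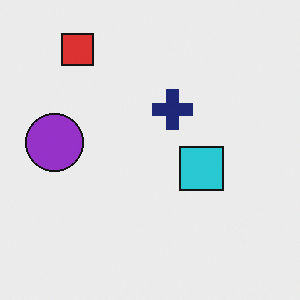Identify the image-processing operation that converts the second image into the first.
This is the original image given slightly increased contrast.

Tones are pushed away from mid-grey across the whole image — a global contrast change.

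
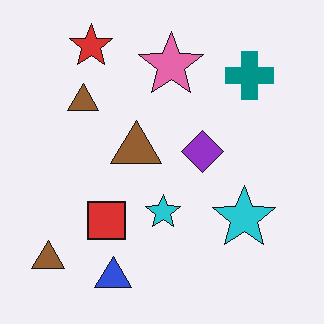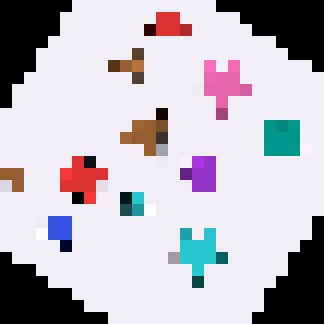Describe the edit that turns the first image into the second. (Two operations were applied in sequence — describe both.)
It was rotated clockwise by a large amount — several tens of degrees, then coarsely pixelated.

Every shape is tilted by the same angle and the image corners show triangular fill wedges — a whole-image rotation by a non-right angle. Shapes are reduced to large square blocks; fine edges and outlines are lost — a downscale-then-upscale (mosaic) effect.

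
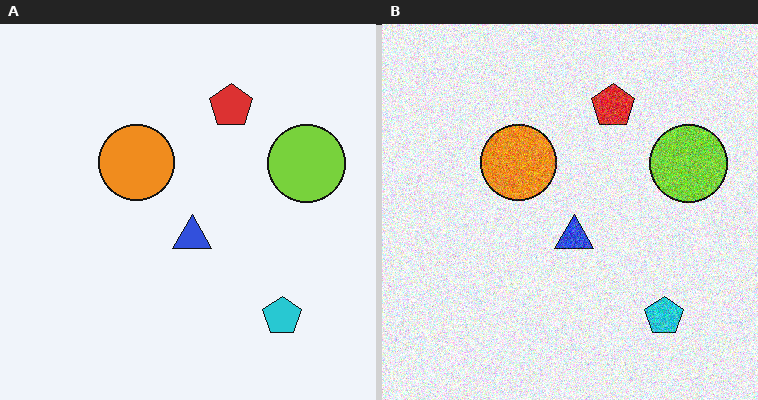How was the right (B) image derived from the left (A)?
The transformation is: degraded with strong gaussian noise.

Random speckle covers the whole image, including the flat background.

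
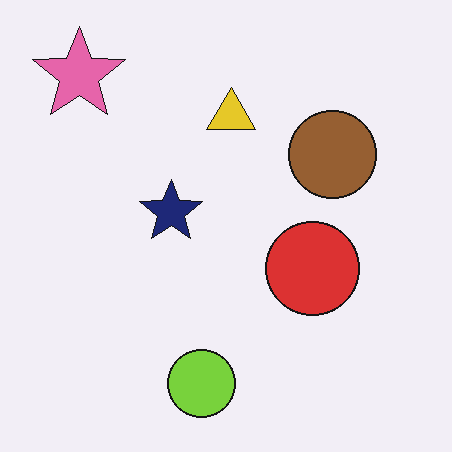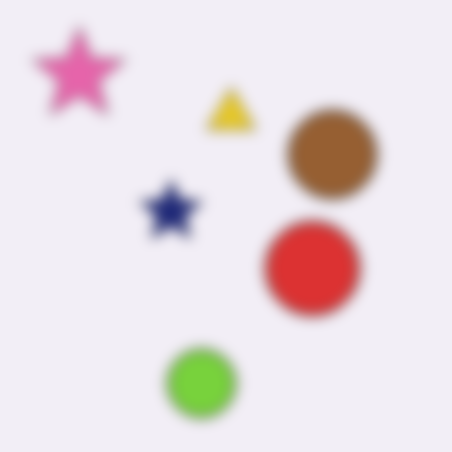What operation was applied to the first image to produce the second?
This is the original image heavily blurred.

Shape edges and outlines are uniformly softened across the whole image.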